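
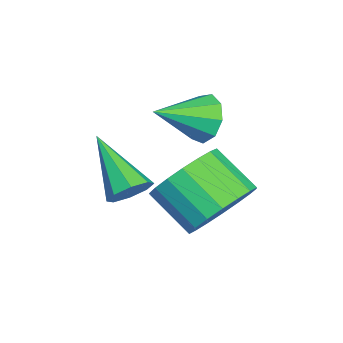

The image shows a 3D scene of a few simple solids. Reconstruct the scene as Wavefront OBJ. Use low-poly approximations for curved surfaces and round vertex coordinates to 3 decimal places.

v 1.033 1.14 1.587
v 1.868 0.918 1.931
v 1.322 0.018 2.676
v 0.487 0.24 2.333
v 1.737 1.212 2.19
v 1.191 0.312 2.936
v 1.467 1.493 2.331
v 0.921 0.592 3.076
v 1.11 1.703 2.324
v 0.565 0.802 3.069
v 0.739 1.802 2.171
v 0.193 0.901 2.916
v 0.425 1.77 1.903
v -0.121 0.869 2.648
v 0.232 1.613 1.572
v -0.314 0.712 2.317
v 0.198 1.362 1.244
v -0.348 0.462 1.989
v 0.329 1.068 0.984
v -0.217 0.168 1.73
v 0.599 0.788 0.844
v 0.053 -0.113 1.589
v 0.955 0.578 0.851
v 0.41 -0.323 1.596
v 1.327 0.479 1.004
v 0.781 -0.422 1.749
v 1.641 0.511 1.272
v 1.095 -0.39 2.017
v 1.834 0.668 1.603
v 1.288 -0.233 2.348
v -1.038 0.487 3.001
v -0.586 0.517 2.508
v -0.362 -0.527 3.559
v -0.459 0.791 2.852
v -0.603 0.922 3.267
v -0.95 0.851 3.557
v -1.338 0.609 3.588
v -1.586 0.31 3.344
v -1.577 0.094 2.939
v -1.315 0.062 2.564
v -0.924 0.229 2.394
v 0.763 -0.834 1.766
v 1.106 -0.76 2.189
v -0.263 -1.726 2.754
v 0.816 -0.457 2.162
v 0.495 -0.374 1.903
v 0.33 -0.561 1.564
v 0.419 -0.908 1.343
v 0.709 -1.212 1.37
v 1.031 -1.295 1.629
v 1.195 -1.107 1.968
f 2 1 5
f 2 5 3
f 3 5 6
f 3 6 4
f 5 1 7
f 5 7 6
f 6 7 8
f 6 8 4
f 7 1 9
f 7 9 8
f 8 9 10
f 8 10 4
f 9 1 11
f 9 11 10
f 10 11 12
f 10 12 4
f 11 1 13
f 11 13 12
f 12 13 14
f 12 14 4
f 13 1 15
f 13 15 14
f 14 15 16
f 14 16 4
f 15 1 17
f 15 17 16
f 16 17 18
f 16 18 4
f 17 1 19
f 17 19 18
f 18 19 20
f 18 20 4
f 19 1 21
f 19 21 20
f 20 21 22
f 20 22 4
f 21 1 23
f 21 23 22
f 22 23 24
f 22 24 4
f 23 1 25
f 23 25 24
f 24 25 26
f 24 26 4
f 25 1 27
f 25 27 26
f 26 27 28
f 26 28 4
f 27 1 29
f 27 29 28
f 28 29 30
f 28 30 4
f 29 1 2
f 29 2 30
f 30 2 3
f 30 3 4
f 32 31 34
f 32 34 33
f 34 31 35
f 34 35 33
f 35 31 36
f 35 36 33
f 36 31 37
f 36 37 33
f 37 31 38
f 37 38 33
f 38 31 39
f 38 39 33
f 39 31 40
f 39 40 33
f 40 31 41
f 40 41 33
f 41 31 32
f 41 32 33
f 43 42 45
f 43 45 44
f 45 42 46
f 45 46 44
f 46 42 47
f 46 47 44
f 47 42 48
f 47 48 44
f 48 42 49
f 48 49 44
f 49 42 50
f 49 50 44
f 50 42 51
f 50 51 44
f 51 42 43
f 51 43 44



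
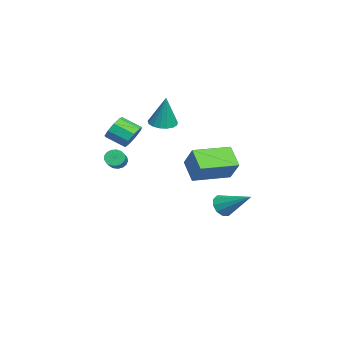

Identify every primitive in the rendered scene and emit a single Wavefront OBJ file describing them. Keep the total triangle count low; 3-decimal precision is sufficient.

v -0.087 -1.855 2.01
v 0.167 -1.504 2.729
v -0.138 -2.594 3.369
v -0.393 -2.945 2.65
v -0.391 -1.397 2.645
v -0.696 -2.487 3.285
v -0.807 -1.504 2.264
v -1.112 -2.594 2.904
v -0.887 -1.776 1.764
v -1.192 -2.865 2.404
v -0.592 -2.085 1.379
v -0.897 -3.174 2.019
v -0.062 -2.286 1.289
v -0.367 -3.375 1.929
v 0.457 -2.286 1.537
v 0.152 -3.375 2.177
v 0.721 -2.084 2.006
v 0.416 -3.174 2.646
v 0.606 -1.775 2.477
v 0.301 -2.865 3.117
v -2.538 -2.889 -0.589
v -2.238 -2.838 -1.095
v -1.282 -2.921 -0.536
v -1.582 -2.971 -0.031
v -2.267 -2.572 -1.006
v -1.311 -2.654 -0.448
v -2.357 -2.378 -0.822
v -1.402 -2.46 -0.264
v -2.49 -2.301 -0.585
v -1.534 -2.383 -0.026
v -2.633 -2.359 -0.349
v -1.677 -2.441 0.21
v -2.754 -2.538 -0.167
v -1.799 -2.62 0.391
v -2.826 -2.798 -0.083
v -1.871 -2.88 0.476
v -2.832 -3.078 -0.114
v -1.876 -3.161 0.444
v -2.77 -3.315 -0.255
v -1.815 -3.398 0.304
v -2.655 -3.455 -0.472
v -1.7 -3.537 0.087
v -2.514 -3.465 -0.716
v -1.558 -3.547 -0.157
v -2.377 -3.343 -0.931
v -1.422 -3.425 -0.372
v -2.278 -3.116 -1.068
v -1.322 -3.199 -0.509
v -1.584 2.955 -3.593
v -1.049 2.423 -3.36
v -0.536 4.485 -2.507
v -0.896 2.616 -3.781
v -1.006 2.939 -4.131
v -1.337 3.268 -4.274
v -1.762 3.477 -4.158
v -2.12 3.487 -3.826
v -2.273 3.293 -3.404
v -2.163 2.97 -3.055
v -1.832 2.641 -2.911
v -1.406 2.432 -3.028
v 2.649 0.94 1.161
v 3.543 1.397 2.342
v 1.72 2.911 1.103
v 2.614 3.368 2.284
v 3.666 1.392 0.216
v 4.56 1.849 1.397
v 2.737 3.363 0.158
v 3.631 3.82 1.339
v -1.407 -0.333 2.694
v -0.659 -0.071 2.484
v -0.933 -0.127 4.646
v -0.872 0.258 2.501
v -1.208 0.451 2.562
v -1.589 0.465 2.653
v -1.929 0.296 2.754
v -2.149 -0.017 2.84
v -2.199 -0.403 2.893
v -2.068 -0.773 2.9
v -1.785 -1.042 2.86
v -1.415 -1.148 2.782
v -1.044 -1.068 2.683
v -0.756 -0.82 2.587
v -0.617 -0.46 2.515
f 2 1 5
f 2 5 3
f 3 5 6
f 3 6 4
f 5 1 7
f 5 7 6
f 6 7 8
f 6 8 4
f 7 1 9
f 7 9 8
f 8 9 10
f 8 10 4
f 9 1 11
f 9 11 10
f 10 11 12
f 10 12 4
f 11 1 13
f 11 13 12
f 12 13 14
f 12 14 4
f 13 1 15
f 13 15 14
f 14 15 16
f 14 16 4
f 15 1 17
f 15 17 16
f 16 17 18
f 16 18 4
f 17 1 19
f 17 19 18
f 18 19 20
f 18 20 4
f 19 1 2
f 19 2 20
f 20 2 3
f 20 3 4
f 22 21 25
f 22 25 23
f 23 25 26
f 23 26 24
f 25 21 27
f 25 27 26
f 26 27 28
f 26 28 24
f 27 21 29
f 27 29 28
f 28 29 30
f 28 30 24
f 29 21 31
f 29 31 30
f 30 31 32
f 30 32 24
f 31 21 33
f 31 33 32
f 32 33 34
f 32 34 24
f 33 21 35
f 33 35 34
f 34 35 36
f 34 36 24
f 35 21 37
f 35 37 36
f 36 37 38
f 36 38 24
f 37 21 39
f 37 39 38
f 38 39 40
f 38 40 24
f 39 21 41
f 39 41 40
f 40 41 42
f 40 42 24
f 41 21 43
f 41 43 42
f 42 43 44
f 42 44 24
f 43 21 45
f 43 45 44
f 44 45 46
f 44 46 24
f 45 21 47
f 45 47 46
f 46 47 48
f 46 48 24
f 47 21 22
f 47 22 48
f 48 22 23
f 48 23 24
f 50 49 52
f 50 52 51
f 52 49 53
f 52 53 51
f 53 49 54
f 53 54 51
f 54 49 55
f 54 55 51
f 55 49 56
f 55 56 51
f 56 49 57
f 56 57 51
f 57 49 58
f 57 58 51
f 58 49 59
f 58 59 51
f 59 49 60
f 59 60 51
f 60 49 50
f 60 50 51
f 62 64 61
f 65 62 61
f 61 64 63
f 63 65 61
f 62 68 64
f 66 62 65
f 66 68 62
f 64 68 63
f 67 65 63
f 63 68 67
f 67 66 65
f 68 66 67
f 70 69 72
f 70 72 71
f 72 69 73
f 72 73 71
f 73 69 74
f 73 74 71
f 74 69 75
f 74 75 71
f 75 69 76
f 75 76 71
f 76 69 77
f 76 77 71
f 77 69 78
f 77 78 71
f 78 69 79
f 78 79 71
f 79 69 80
f 79 80 71
f 80 69 81
f 80 81 71
f 81 69 82
f 81 82 71
f 82 69 83
f 82 83 71
f 83 69 70
f 83 70 71



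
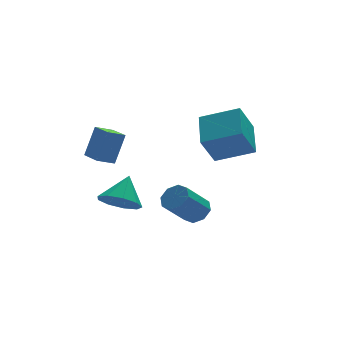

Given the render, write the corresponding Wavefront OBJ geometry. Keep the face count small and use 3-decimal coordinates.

v -3.416 -2.155 -3.29
v -2.489 -2.707 -3.507
v -2.604 -1.265 -2.09
v -2.529 -2.09 -3.938
v -2.984 -1.505 -4.065
v -3.64 -1.223 -3.829
v -4.192 -1.377 -3.342
v -4.381 -1.896 -2.83
v -4.118 -2.535 -2.533
v -3.526 -2.997 -2.591
v -2.883 -3.065 -2.975
v -4.468 -2.116 -0.382
v -3.829 -1.812 1.208
v -4.644 -0.84 -0.555
v -4.005 -0.536 1.034
v -3.575 -2.044 -0.754
v -2.936 -1.74 0.835
v -3.751 -0.768 -0.928
v -3.112 -0.464 0.662
v 0.185 -2.787 -4.2
v 0.642 -3.394 -3.951
v -0.627 -3.8 -2.61
v -1.085 -3.193 -2.86
v 0.775 -2.869 -3.666
v -0.494 -3.274 -2.326
v 0.562 -2.295 -3.695
v -0.707 -2.701 -2.354
v 0.128 -2.01 -4.019
v -1.141 -2.416 -2.678
v -0.273 -2.18 -4.45
v -1.542 -2.586 -3.109
v -0.406 -2.706 -4.734
v -1.675 -3.111 -3.394
v -0.193 -3.279 -4.706
v -1.462 -3.685 -3.365
v 0.241 -3.564 -4.382
v -1.028 -3.97 -3.041
v 1.631 -4.677 1.45
v 2.227 -2.979 2.276
v -0.032 -3.749 0.744
v 0.565 -2.051 1.57
v 2.515 -4.249 -0.07
v 3.112 -2.551 0.756
v 0.853 -3.321 -0.776
v 1.449 -1.623 0.05
f 2 1 4
f 2 4 3
f 4 1 5
f 4 5 3
f 5 1 6
f 5 6 3
f 6 1 7
f 6 7 3
f 7 1 8
f 7 8 3
f 8 1 9
f 8 9 3
f 9 1 10
f 9 10 3
f 10 1 11
f 10 11 3
f 11 1 2
f 11 2 3
f 13 15 12
f 16 13 12
f 12 15 14
f 14 16 12
f 13 19 15
f 17 13 16
f 17 19 13
f 15 19 14
f 18 16 14
f 14 19 18
f 18 17 16
f 19 17 18
f 21 20 24
f 21 24 22
f 22 24 25
f 22 25 23
f 24 20 26
f 24 26 25
f 25 26 27
f 25 27 23
f 26 20 28
f 26 28 27
f 27 28 29
f 27 29 23
f 28 20 30
f 28 30 29
f 29 30 31
f 29 31 23
f 30 20 32
f 30 32 31
f 31 32 33
f 31 33 23
f 32 20 34
f 32 34 33
f 33 34 35
f 33 35 23
f 34 20 36
f 34 36 35
f 35 36 37
f 35 37 23
f 36 20 21
f 36 21 37
f 37 21 22
f 37 22 23
f 39 41 38
f 42 39 38
f 38 41 40
f 40 42 38
f 39 45 41
f 43 39 42
f 43 45 39
f 41 45 40
f 44 42 40
f 40 45 44
f 44 43 42
f 45 43 44



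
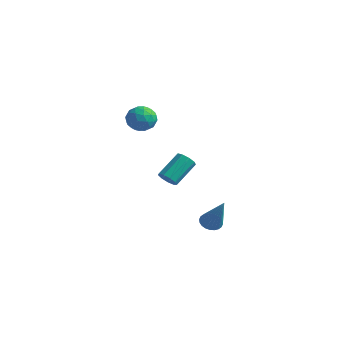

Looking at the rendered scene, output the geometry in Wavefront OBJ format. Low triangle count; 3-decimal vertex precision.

v 2.751 1.808 -1.001
v 3.255 1.787 -1.308
v 3.849 1.492 0.821
v 3.24 2.012 -1.26
v 3.152 2.206 -1.173
v 3.002 2.339 -1.06
v 2.814 2.391 -0.938
v 2.616 2.354 -0.825
v 2.439 2.235 -0.739
v 2.31 2.05 -0.693
v 2.248 1.828 -0.694
v 2.262 1.604 -0.742
v 2.351 1.41 -0.829
v 2.501 1.277 -0.942
v 2.689 1.224 -1.064
v 2.886 1.261 -1.177
v 3.063 1.381 -1.263
v 3.193 1.565 -1.309
v 0.53 1.134 1.353
v 0.937 0.894 1.653
v 0.998 2.166 2.588
v 0.59 2.406 2.287
v 1.088 1.097 1.366
v 1.149 2.37 2.301
v 0.978 1.318 1.073
v 1.039 2.59 2.008
v 0.658 1.453 0.91
v 0.719 2.725 1.845
v 0.278 1.438 0.955
v 0.339 2.71 1.89
v 0.016 1.281 1.186
v 0.077 2.553 2.121
v -0.007 1.055 1.494
v 0.054 2.328 2.429
v 0.222 0.866 1.737
v 0.283 2.139 2.672
v 0.595 0.802 1.799
v 0.656 2.075 2.734
v -3.674 4.328 3.492
v -2.904 3.988 3.621
v -4.136 3.112 3.039
v -3.366 2.772 3.168
v -3.845 3.004 3.832
v -3.559 3.756 4.112
v -3.481 3.344 2.548
v -3.195 4.096 2.828
v -2.784 3.38 3.037
v -3.009 3.17 3.831
v -4.031 3.93 2.829
v -4.256 3.72 3.623
v -3.248 4.265 3.596
v -3.792 2.835 3.064
v -4.073 2.971 3.455
v -3.62 2.771 3.53
v -3.634 4.129 3.885
v -3.181 3.929 3.961
v -3.734 3.35 4.085
v -3.859 3.171 2.699
v -3.406 2.971 2.775
v -3.42 4.329 3.13
v -2.967 4.129 3.205
v -3.306 3.75 2.575
v -2.725 3.708 3.328
v -2.997 2.992 3.062
v -3.065 3.329 2.698
v -2.897 3.771 2.862
v -2.858 3.584 3.795
v -3.129 2.869 3.529
v -3.411 3.005 3.92
v -3.243 3.447 4.084
v -2.788 3.226 3.452
v -3.911 4.231 3.131
v -4.182 3.516 2.865
v -3.797 3.653 2.576
v -3.629 4.095 2.74
v -4.043 4.108 3.598
v -4.315 3.392 3.332
v -4.143 3.329 3.798
v -3.975 3.771 3.962
v -4.252 3.874 3.208
f 2 1 4
f 2 4 3
f 4 1 5
f 4 5 3
f 5 1 6
f 5 6 3
f 6 1 7
f 6 7 3
f 7 1 8
f 7 8 3
f 8 1 9
f 8 9 3
f 9 1 10
f 9 10 3
f 10 1 11
f 10 11 3
f 11 1 12
f 11 12 3
f 12 1 13
f 12 13 3
f 13 1 14
f 13 14 3
f 14 1 15
f 14 15 3
f 15 1 16
f 15 16 3
f 16 1 17
f 16 17 3
f 17 1 18
f 17 18 3
f 18 1 2
f 18 2 3
f 20 19 23
f 20 23 21
f 21 23 24
f 21 24 22
f 23 19 25
f 23 25 24
f 24 25 26
f 24 26 22
f 25 19 27
f 25 27 26
f 26 27 28
f 26 28 22
f 27 19 29
f 27 29 28
f 28 29 30
f 28 30 22
f 29 19 31
f 29 31 30
f 30 31 32
f 30 32 22
f 31 19 33
f 31 33 32
f 32 33 34
f 32 34 22
f 33 19 35
f 33 35 34
f 34 35 36
f 34 36 22
f 35 19 37
f 35 37 36
f 36 37 38
f 36 38 22
f 37 19 20
f 37 20 38
f 38 20 21
f 38 21 22
f 39 76 55
f 76 50 79
f 55 79 44
f 76 79 55
f 39 55 51
f 55 44 56
f 51 56 40
f 55 56 51
f 39 51 60
f 51 40 61
f 60 61 46
f 51 61 60
f 39 60 72
f 60 46 75
f 72 75 49
f 60 75 72
f 39 72 76
f 72 49 80
f 76 80 50
f 72 80 76
f 40 56 67
f 56 44 70
f 67 70 48
f 56 70 67
f 44 79 57
f 79 50 78
f 57 78 43
f 79 78 57
f 50 80 77
f 80 49 73
f 77 73 41
f 80 73 77
f 49 75 74
f 75 46 62
f 74 62 45
f 75 62 74
f 46 61 66
f 61 40 63
f 66 63 47
f 61 63 66
f 42 68 54
f 68 48 69
f 54 69 43
f 68 69 54
f 42 54 52
f 54 43 53
f 52 53 41
f 54 53 52
f 42 52 59
f 52 41 58
f 59 58 45
f 52 58 59
f 42 59 64
f 59 45 65
f 64 65 47
f 59 65 64
f 42 64 68
f 64 47 71
f 68 71 48
f 64 71 68
f 43 69 57
f 69 48 70
f 57 70 44
f 69 70 57
f 41 53 77
f 53 43 78
f 77 78 50
f 53 78 77
f 45 58 74
f 58 41 73
f 74 73 49
f 58 73 74
f 47 65 66
f 65 45 62
f 66 62 46
f 65 62 66
f 48 71 67
f 71 47 63
f 67 63 40
f 71 63 67



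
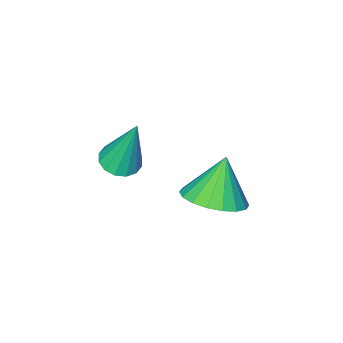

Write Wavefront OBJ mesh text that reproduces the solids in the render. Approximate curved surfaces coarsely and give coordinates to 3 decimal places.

v -0.294 2.763 -1.971
v 0.341 2.59 -1.845
v -0.546 3.317 0.071
v 0.355 2.925 -1.935
v 0.195 3.217 -2.033
v -0.096 3.386 -2.115
v -0.44 3.389 -2.159
v -0.745 3.224 -2.151
v -0.929 2.935 -2.096
v -0.943 2.6 -2.007
v -0.783 2.309 -1.908
v -0.492 2.139 -1.826
v -0.148 2.137 -1.782
v 0.157 2.302 -1.79
v -2.752 4.074 -4.31
v -2.052 4.684 -3.757
v -3.468 3.666 -2.95
v -2.408 4.991 -3.853
v -2.833 5.117 -4.039
v -3.242 5.036 -4.279
v -3.554 4.765 -4.525
v -3.706 4.357 -4.728
v -3.67 3.893 -4.848
v -3.452 3.465 -4.862
v -3.095 3.158 -4.766
v -2.67 3.032 -4.58
v -2.261 3.113 -4.34
v -1.95 3.384 -4.094
v -1.797 3.792 -3.891
v -1.833 4.256 -3.771
f 2 1 4
f 2 4 3
f 4 1 5
f 4 5 3
f 5 1 6
f 5 6 3
f 6 1 7
f 6 7 3
f 7 1 8
f 7 8 3
f 8 1 9
f 8 9 3
f 9 1 10
f 9 10 3
f 10 1 11
f 10 11 3
f 11 1 12
f 11 12 3
f 12 1 13
f 12 13 3
f 13 1 14
f 13 14 3
f 14 1 2
f 14 2 3
f 16 15 18
f 16 18 17
f 18 15 19
f 18 19 17
f 19 15 20
f 19 20 17
f 20 15 21
f 20 21 17
f 21 15 22
f 21 22 17
f 22 15 23
f 22 23 17
f 23 15 24
f 23 24 17
f 24 15 25
f 24 25 17
f 25 15 26
f 25 26 17
f 26 15 27
f 26 27 17
f 27 15 28
f 27 28 17
f 28 15 29
f 28 29 17
f 29 15 30
f 29 30 17
f 30 15 16
f 30 16 17



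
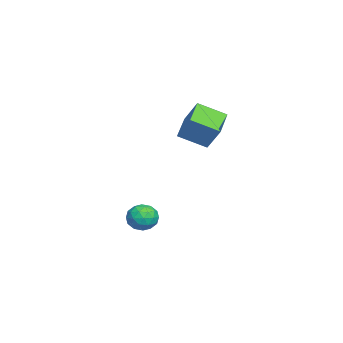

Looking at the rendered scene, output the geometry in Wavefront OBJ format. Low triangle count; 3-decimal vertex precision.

v -2.302 -2.219 -2.456
v -1.958 -2.663 -3.256
v -3.782 -2.557 -2.904
v -3.438 -3.001 -3.704
v -3.29 -3.399 -2.823
v -2.376 -3.19 -2.546
v -3.364 -2.03 -3.614
v -2.45 -1.821 -3.337
v -2.615 -2.546 -3.972
v -2.569 -3.392 -3.483
v -3.171 -1.828 -2.677
v -3.125 -2.674 -2.188
v -2 -2.411 -2.817
v -3.74 -2.809 -3.343
v -3.653 -3.043 -2.825
v -3.451 -3.304 -3.296
v -2.246 -2.721 -2.399
v -2.044 -2.982 -2.87
v -2.827 -3.414 -2.615
v -3.696 -2.238 -3.29
v -3.494 -2.499 -3.761
v -2.289 -1.916 -2.864
v -2.087 -2.177 -3.335
v -2.913 -1.806 -3.545
v -2.184 -2.604 -3.708
v -3.054 -2.803 -3.971
v -3.01 -2.232 -3.918
v -2.473 -2.109 -3.755
v -2.157 -3.101 -3.421
v -3.027 -3.3 -3.684
v -2.94 -3.533 -3.166
v -2.403 -3.41 -3.003
v -2.543 -3.032 -3.841
v -2.713 -1.92 -2.476
v -3.583 -2.119 -2.739
v -3.337 -1.81 -3.157
v -2.8 -1.687 -2.994
v -2.686 -2.417 -2.189
v -3.556 -2.616 -2.452
v -3.267 -3.111 -2.405
v -2.73 -2.988 -2.242
v -3.197 -2.188 -2.319
v -2.965 -0.701 3.112
v -4.786 -0.513 3.813
v -3.119 0.931 2.276
v -4.939 1.119 2.977
v -2.341 0.081 4.523
v -4.161 0.269 5.224
v -2.494 1.713 3.687
v -4.315 1.901 4.388
f 1 38 17
f 38 12 41
f 17 41 6
f 38 41 17
f 1 17 13
f 17 6 18
f 13 18 2
f 17 18 13
f 1 13 22
f 13 2 23
f 22 23 8
f 13 23 22
f 1 22 34
f 22 8 37
f 34 37 11
f 22 37 34
f 1 34 38
f 34 11 42
f 38 42 12
f 34 42 38
f 2 18 29
f 18 6 32
f 29 32 10
f 18 32 29
f 6 41 19
f 41 12 40
f 19 40 5
f 41 40 19
f 12 42 39
f 42 11 35
f 39 35 3
f 42 35 39
f 11 37 36
f 37 8 24
f 36 24 7
f 37 24 36
f 8 23 28
f 23 2 25
f 28 25 9
f 23 25 28
f 4 30 16
f 30 10 31
f 16 31 5
f 30 31 16
f 4 16 14
f 16 5 15
f 14 15 3
f 16 15 14
f 4 14 21
f 14 3 20
f 21 20 7
f 14 20 21
f 4 21 26
f 21 7 27
f 26 27 9
f 21 27 26
f 4 26 30
f 26 9 33
f 30 33 10
f 26 33 30
f 5 31 19
f 31 10 32
f 19 32 6
f 31 32 19
f 3 15 39
f 15 5 40
f 39 40 12
f 15 40 39
f 7 20 36
f 20 3 35
f 36 35 11
f 20 35 36
f 9 27 28
f 27 7 24
f 28 24 8
f 27 24 28
f 10 33 29
f 33 9 25
f 29 25 2
f 33 25 29
f 44 46 43
f 47 44 43
f 43 46 45
f 45 47 43
f 44 50 46
f 48 44 47
f 48 50 44
f 46 50 45
f 49 47 45
f 45 50 49
f 49 48 47
f 50 48 49



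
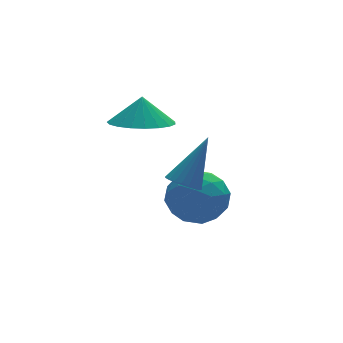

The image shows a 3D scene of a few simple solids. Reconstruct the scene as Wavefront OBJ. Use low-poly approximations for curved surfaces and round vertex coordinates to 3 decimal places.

v 1.952 -2.488 1.255
v 2.36 -2.877 1.08
v 2.948 -2.132 2.785
v 2.439 -2.684 0.984
v 2.443 -2.46 0.929
v 2.374 -2.241 0.923
v 2.239 -2.059 0.968
v 2.062 -1.943 1.057
v 1.867 -1.91 1.176
v 1.686 -1.964 1.306
v 1.545 -2.098 1.429
v 1.466 -2.292 1.525
v 1.461 -2.516 1.581
v 1.531 -2.735 1.586
v 1.665 -2.916 1.541
v 1.843 -3.033 1.453
v 2.037 -3.066 1.334
v 2.219 -3.012 1.203
v 1.748 -0.022 2.592
v 2.589 -0.649 2.634
v 1.912 0.262 3.548
v 2.762 -0.274 2.493
v 2.76 0.145 2.369
v 2.583 0.534 2.283
v 2.261 0.828 2.251
v 1.85 0.974 2.278
v 1.422 0.948 2.359
v 1.05 0.755 2.481
v 0.799 0.427 2.622
v 0.712 0.021 2.758
v 0.804 -0.392 2.865
v 1.059 -0.741 2.925
v 1.433 -0.966 2.928
v 1.862 -1.028 2.872
v 2.271 -0.916 2.769
v 3.093 -0.232 -1.067
v 3.793 -1.023 -1.305
v 2.447 -1.197 0.245
v 3.147 -1.988 0.007
v 3.506 -1.055 0.423
v 3.905 -0.459 -0.388
v 2.335 -1.761 -0.672
v 2.734 -1.165 -1.483
v 3.324 -1.969 -1.061
v 4.048 -1.532 -0.383
v 2.192 -0.688 -0.677
v 2.916 -0.251 0.001
v 3.5 -0.543 -1.301
v 2.74 -1.677 0.241
v 2.951 -1.129 0.486
v 3.362 -1.594 0.346
v 3.566 -0.211 -0.762
v 3.977 -0.676 -0.902
v 3.808 -0.695 0.114
v 2.263 -1.544 -0.158
v 2.674 -2.009 -0.298
v 2.878 -0.626 -1.406
v 3.289 -1.091 -1.546
v 2.432 -1.525 -1.174
v 3.636 -1.564 -1.297
v 3.256 -2.131 -0.526
v 2.779 -1.998 -0.926
v 3.013 -1.647 -1.402
v 4.061 -1.307 -0.899
v 3.681 -1.874 -0.128
v 3.892 -1.326 0.117
v 4.127 -0.975 -0.36
v 3.786 -1.863 -0.756
v 2.559 -0.346 -0.932
v 2.179 -0.913 -0.161
v 2.113 -1.245 -0.7
v 2.348 -0.894 -1.177
v 2.984 -0.089 -0.534
v 2.604 -0.656 0.237
v 3.227 -0.573 0.342
v 3.461 -0.222 -0.134
v 2.454 -0.357 -0.304
f 2 1 4
f 2 4 3
f 4 1 5
f 4 5 3
f 5 1 6
f 5 6 3
f 6 1 7
f 6 7 3
f 7 1 8
f 7 8 3
f 8 1 9
f 8 9 3
f 9 1 10
f 9 10 3
f 10 1 11
f 10 11 3
f 11 1 12
f 11 12 3
f 12 1 13
f 12 13 3
f 13 1 14
f 13 14 3
f 14 1 15
f 14 15 3
f 15 1 16
f 15 16 3
f 16 1 17
f 16 17 3
f 17 1 18
f 17 18 3
f 18 1 2
f 18 2 3
f 20 19 22
f 20 22 21
f 22 19 23
f 22 23 21
f 23 19 24
f 23 24 21
f 24 19 25
f 24 25 21
f 25 19 26
f 25 26 21
f 26 19 27
f 26 27 21
f 27 19 28
f 27 28 21
f 28 19 29
f 28 29 21
f 29 19 30
f 29 30 21
f 30 19 31
f 30 31 21
f 31 19 32
f 31 32 21
f 32 19 33
f 32 33 21
f 33 19 34
f 33 34 21
f 34 19 35
f 34 35 21
f 35 19 20
f 35 20 21
f 36 73 52
f 73 47 76
f 52 76 41
f 73 76 52
f 36 52 48
f 52 41 53
f 48 53 37
f 52 53 48
f 36 48 57
f 48 37 58
f 57 58 43
f 48 58 57
f 36 57 69
f 57 43 72
f 69 72 46
f 57 72 69
f 36 69 73
f 69 46 77
f 73 77 47
f 69 77 73
f 37 53 64
f 53 41 67
f 64 67 45
f 53 67 64
f 41 76 54
f 76 47 75
f 54 75 40
f 76 75 54
f 47 77 74
f 77 46 70
f 74 70 38
f 77 70 74
f 46 72 71
f 72 43 59
f 71 59 42
f 72 59 71
f 43 58 63
f 58 37 60
f 63 60 44
f 58 60 63
f 39 65 51
f 65 45 66
f 51 66 40
f 65 66 51
f 39 51 49
f 51 40 50
f 49 50 38
f 51 50 49
f 39 49 56
f 49 38 55
f 56 55 42
f 49 55 56
f 39 56 61
f 56 42 62
f 61 62 44
f 56 62 61
f 39 61 65
f 61 44 68
f 65 68 45
f 61 68 65
f 40 66 54
f 66 45 67
f 54 67 41
f 66 67 54
f 38 50 74
f 50 40 75
f 74 75 47
f 50 75 74
f 42 55 71
f 55 38 70
f 71 70 46
f 55 70 71
f 44 62 63
f 62 42 59
f 63 59 43
f 62 59 63
f 45 68 64
f 68 44 60
f 64 60 37
f 68 60 64



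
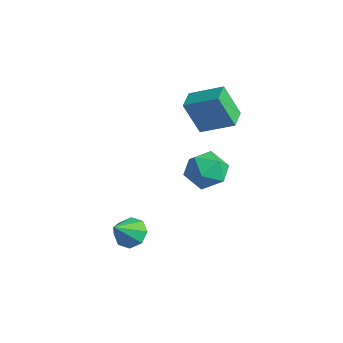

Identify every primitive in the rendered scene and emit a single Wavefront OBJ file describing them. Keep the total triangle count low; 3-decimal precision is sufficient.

v 2.682 1.267 -1.258
v 3.504 1.094 -1.78
v 3.156 0.206 -0.16
v 3.978 0.033 -0.682
v 3.853 0.904 -0.231
v 3.56 1.559 -0.91
v 3.1 -0.259 -1.03
v 2.807 0.396 -1.709
v 3.762 0.15 -1.639
v 4.227 0.869 -1.145
v 2.433 0.431 -0.795
v 2.898 1.15 -0.301
v 0.891 2.193 -0.015
v 0.443 1.671 1.485
v 1.931 3.172 0.636
v 1.483 2.651 2.136
v 1.617 1.449 -0.056
v 1.169 0.928 1.444
v 2.657 2.429 0.595
v 2.209 1.907 2.095
v 2.766 -2.476 -3.818
v 3.319 -2.041 -3.557
v 3.054 -3.404 -2.882
v 2.816 -1.937 -3.3
v 2.285 -2.148 -3.346
v 2.035 -2.552 -3.669
v 2.214 -2.911 -4.08
v 2.716 -3.015 -4.337
v 3.248 -2.803 -4.291
v 3.497 -2.4 -3.968
f 1 12 6
f 1 6 2
f 1 2 8
f 1 8 11
f 1 11 12
f 2 6 10
f 6 12 5
f 12 11 3
f 11 8 7
f 8 2 9
f 4 10 5
f 4 5 3
f 4 3 7
f 4 7 9
f 4 9 10
f 5 10 6
f 3 5 12
f 7 3 11
f 9 7 8
f 10 9 2
f 14 16 13
f 17 14 13
f 13 16 15
f 15 17 13
f 14 20 16
f 18 14 17
f 18 20 14
f 16 20 15
f 19 17 15
f 15 20 19
f 19 18 17
f 20 18 19
f 22 21 24
f 22 24 23
f 24 21 25
f 24 25 23
f 25 21 26
f 25 26 23
f 26 21 27
f 26 27 23
f 27 21 28
f 27 28 23
f 28 21 29
f 28 29 23
f 29 21 30
f 29 30 23
f 30 21 22
f 30 22 23



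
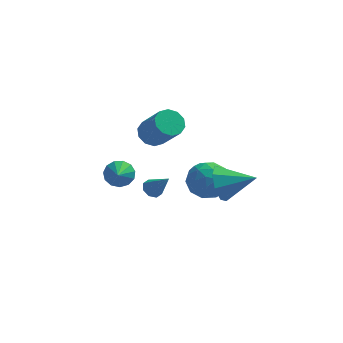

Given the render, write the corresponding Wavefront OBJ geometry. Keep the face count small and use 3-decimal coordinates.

v 1.461 0.102 -0.752
v 2.444 -0.344 -1.07
v 0.656 -1.516 -0.97
v 1.639 -1.962 -1.288
v 1.487 -1.639 -0.221
v 1.985 -0.639 -0.087
v 1.115 -1.221 -1.953
v 1.613 -0.221 -1.819
v 2.23 -1.162 -1.813
v 2.46 -1.42 -0.742
v 0.64 -0.44 -1.298
v 0.87 -0.698 -0.227
v 2.023 0.021 -0.892
v 1.077 -1.881 -1.148
v 0.988 -1.691 -0.521
v 1.565 -1.953 -0.708
v 1.753 -0.152 -0.314
v 2.331 -0.414 -0.501
v 1.769 -1.176 -0.002
v 0.769 -1.446 -1.539
v 1.347 -1.708 -1.726
v 1.535 0.093 -1.332
v 2.112 -0.169 -1.519
v 1.331 -0.684 -2.038
v 2.475 -0.722 -1.516
v 2.002 -1.673 -1.644
v 1.694 -1.237 -2.035
v 1.987 -0.649 -1.956
v 2.61 -0.873 -0.886
v 2.137 -1.825 -1.014
v 2.048 -1.635 -0.387
v 2.34 -1.047 -0.308
v 2.485 -1.354 -1.323
v 0.963 -0.035 -1.026
v 0.49 -0.987 -1.154
v 0.76 -0.813 -1.732
v 1.052 -0.225 -1.653
v 1.098 -0.187 -0.396
v 0.625 -1.138 -0.524
v 1.113 -1.211 -0.084
v 1.406 -0.623 -0.005
v 0.615 -0.506 -0.717
v -1.36 1.326 -3.653
v -0.946 1.703 -3.804
v -0.5 0.854 -2.467
v -1.239 1.878 -3.521
v -1.604 1.73 -3.316
v -1.826 1.346 -3.308
v -1.775 0.95 -3.502
v -1.481 0.775 -3.785
v -1.117 0.923 -3.991
v -0.895 1.307 -3.999
v 2.291 -2.807 0.275
v 2.645 -2.42 -0.623
v 3.949 -2.913 0.885
v 2.485 -1.852 -0.088
v 2.211 -1.844 0.659
v 1.984 -2.399 1.182
v 1.936 -3.194 1.173
v 2.096 -3.762 0.639
v 2.37 -3.771 -0.108
v 2.598 -3.215 -0.631
v -3.223 2.953 -3.944
v -2.717 2.626 -4.486
v -3.157 1.947 -3.276
v -2.456 2.845 -4.182
v -2.439 3.098 -3.803
v -2.67 3.305 -3.468
v -3.077 3.401 -3.285
v -3.53 3.354 -3.311
v -3.886 3.18 -3.538
v -4.031 2.934 -3.894
v -3.92 2.694 -4.266
v -3.587 2.537 -4.536
v -3.139 2.511 -4.618
v -1.239 0.493 1.112
v -0.708 0.192 0.594
v 0.229 -0.694 2.07
v -0.301 -0.393 2.588
v -0.539 0.63 0.75
v 0.399 -0.256 2.225
v -0.637 1.016 1.044
v 0.301 0.129 2.519
v -0.965 1.201 1.364
v -0.027 0.315 2.839
v -1.397 1.117 1.588
v -0.46 0.23 3.063
v -1.769 0.794 1.63
v -0.832 -0.092 3.106
v -1.939 0.356 1.475
v -1.001 -0.53 2.95
v -1.841 -0.029 1.181
v -0.903 -0.916 2.656
v -1.513 -0.215 0.861
v -0.575 -1.101 2.336
v -1.08 -0.13 0.637
v -0.143 -1.017 2.112
f 1 38 17
f 38 12 41
f 17 41 6
f 38 41 17
f 1 17 13
f 17 6 18
f 13 18 2
f 17 18 13
f 1 13 22
f 13 2 23
f 22 23 8
f 13 23 22
f 1 22 34
f 22 8 37
f 34 37 11
f 22 37 34
f 1 34 38
f 34 11 42
f 38 42 12
f 34 42 38
f 2 18 29
f 18 6 32
f 29 32 10
f 18 32 29
f 6 41 19
f 41 12 40
f 19 40 5
f 41 40 19
f 12 42 39
f 42 11 35
f 39 35 3
f 42 35 39
f 11 37 36
f 37 8 24
f 36 24 7
f 37 24 36
f 8 23 28
f 23 2 25
f 28 25 9
f 23 25 28
f 4 30 16
f 30 10 31
f 16 31 5
f 30 31 16
f 4 16 14
f 16 5 15
f 14 15 3
f 16 15 14
f 4 14 21
f 14 3 20
f 21 20 7
f 14 20 21
f 4 21 26
f 21 7 27
f 26 27 9
f 21 27 26
f 4 26 30
f 26 9 33
f 30 33 10
f 26 33 30
f 5 31 19
f 31 10 32
f 19 32 6
f 31 32 19
f 3 15 39
f 15 5 40
f 39 40 12
f 15 40 39
f 7 20 36
f 20 3 35
f 36 35 11
f 20 35 36
f 9 27 28
f 27 7 24
f 28 24 8
f 27 24 28
f 10 33 29
f 33 9 25
f 29 25 2
f 33 25 29
f 44 43 46
f 44 46 45
f 46 43 47
f 46 47 45
f 47 43 48
f 47 48 45
f 48 43 49
f 48 49 45
f 49 43 50
f 49 50 45
f 50 43 51
f 50 51 45
f 51 43 52
f 51 52 45
f 52 43 44
f 52 44 45
f 54 53 56
f 54 56 55
f 56 53 57
f 56 57 55
f 57 53 58
f 57 58 55
f 58 53 59
f 58 59 55
f 59 53 60
f 59 60 55
f 60 53 61
f 60 61 55
f 61 53 62
f 61 62 55
f 62 53 54
f 62 54 55
f 64 63 66
f 64 66 65
f 66 63 67
f 66 67 65
f 67 63 68
f 67 68 65
f 68 63 69
f 68 69 65
f 69 63 70
f 69 70 65
f 70 63 71
f 70 71 65
f 71 63 72
f 71 72 65
f 72 63 73
f 72 73 65
f 73 63 74
f 73 74 65
f 74 63 75
f 74 75 65
f 75 63 64
f 75 64 65
f 77 76 80
f 77 80 78
f 78 80 81
f 78 81 79
f 80 76 82
f 80 82 81
f 81 82 83
f 81 83 79
f 82 76 84
f 82 84 83
f 83 84 85
f 83 85 79
f 84 76 86
f 84 86 85
f 85 86 87
f 85 87 79
f 86 76 88
f 86 88 87
f 87 88 89
f 87 89 79
f 88 76 90
f 88 90 89
f 89 90 91
f 89 91 79
f 90 76 92
f 90 92 91
f 91 92 93
f 91 93 79
f 92 76 94
f 92 94 93
f 93 94 95
f 93 95 79
f 94 76 96
f 94 96 95
f 95 96 97
f 95 97 79
f 96 76 77
f 96 77 97
f 97 77 78
f 97 78 79



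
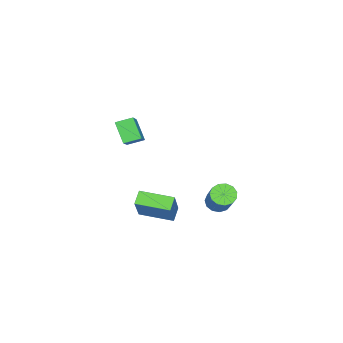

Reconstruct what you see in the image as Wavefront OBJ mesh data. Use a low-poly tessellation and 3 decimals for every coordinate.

v 1.032 -1.492 2.615
v 0.579 -2.184 3.631
v 0.547 -0.773 2.888
v 0.093 -1.464 3.904
v 2.367 -0.956 3.576
v 1.913 -1.647 4.592
v 1.881 -0.236 3.849
v 1.428 -0.928 4.865
v 1.379 -0.698 -1.928
v 0.737 -0.786 -1.41
v 0.998 1.021 -2.109
v 0.356 0.933 -1.591
v 2.624 -0.253 -0.309
v 1.982 -0.341 0.209
v 2.243 1.466 -0.49
v 1.601 1.378 0.028
v -2.904 1.541 -2.82
v -2.354 1.463 -3.229
v -1.146 2.322 -1.769
v -1.696 2.399 -1.36
v -2.503 1.812 -3.311
v -1.296 2.671 -1.852
v -2.779 2.076 -3.237
v -1.572 2.935 -1.778
v -3.095 2.169 -3.031
v -1.888 3.028 -1.571
v -3.35 2.063 -2.758
v -2.143 2.922 -1.298
v -3.464 1.791 -2.504
v -2.256 2.65 -1.044
v -3.399 1.439 -2.351
v -2.192 2.298 -0.891
v -3.177 1.12 -2.346
v -1.97 1.979 -0.886
v -2.868 0.934 -2.492
v -1.661 1.793 -1.032
v -2.571 0.941 -2.742
v -1.364 1.8 -1.283
v -2.379 1.138 -3.017
v -1.172 1.997 -1.557
f 2 4 1
f 5 2 1
f 1 4 3
f 3 5 1
f 2 8 4
f 6 2 5
f 6 8 2
f 4 8 3
f 7 5 3
f 3 8 7
f 7 6 5
f 8 6 7
f 10 12 9
f 13 10 9
f 9 12 11
f 11 13 9
f 10 16 12
f 14 10 13
f 14 16 10
f 12 16 11
f 15 13 11
f 11 16 15
f 15 14 13
f 16 14 15
f 18 17 21
f 18 21 19
f 19 21 22
f 19 22 20
f 21 17 23
f 21 23 22
f 22 23 24
f 22 24 20
f 23 17 25
f 23 25 24
f 24 25 26
f 24 26 20
f 25 17 27
f 25 27 26
f 26 27 28
f 26 28 20
f 27 17 29
f 27 29 28
f 28 29 30
f 28 30 20
f 29 17 31
f 29 31 30
f 30 31 32
f 30 32 20
f 31 17 33
f 31 33 32
f 32 33 34
f 32 34 20
f 33 17 35
f 33 35 34
f 34 35 36
f 34 36 20
f 35 17 37
f 35 37 36
f 36 37 38
f 36 38 20
f 37 17 39
f 37 39 38
f 38 39 40
f 38 40 20
f 39 17 18
f 39 18 40
f 40 18 19
f 40 19 20



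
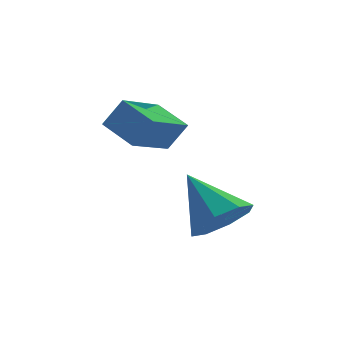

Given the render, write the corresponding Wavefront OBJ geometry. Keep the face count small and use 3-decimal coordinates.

v 1.051 -0.184 -1.679
v 1.905 -0.463 -1.117
v 0.729 1.364 -0.421
v 2.082 0.058 -1.713
v 1.655 0.438 -2.289
v 0.874 0.453 -2.508
v 0.197 0.095 -2.241
v 0.019 -0.426 -1.645
v 0.446 -0.805 -1.069
v 1.227 -0.821 -0.85
v -0.852 1.731 0.98
v -1.228 2.913 1.432
v 0.742 2.571 0.112
v 0.366 3.753 0.564
v -0.266 1.567 1.896
v -0.642 2.749 2.348
v 1.328 2.407 1.028
v 0.952 3.589 1.48
f 2 1 4
f 2 4 3
f 4 1 5
f 4 5 3
f 5 1 6
f 5 6 3
f 6 1 7
f 6 7 3
f 7 1 8
f 7 8 3
f 8 1 9
f 8 9 3
f 9 1 10
f 9 10 3
f 10 1 2
f 10 2 3
f 12 14 11
f 15 12 11
f 11 14 13
f 13 15 11
f 12 18 14
f 16 12 15
f 16 18 12
f 14 18 13
f 17 15 13
f 13 18 17
f 17 16 15
f 18 16 17



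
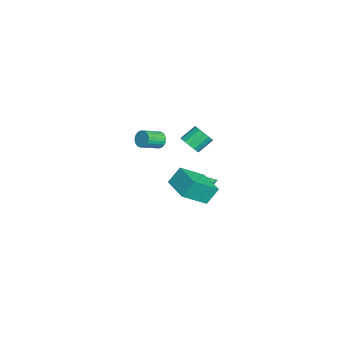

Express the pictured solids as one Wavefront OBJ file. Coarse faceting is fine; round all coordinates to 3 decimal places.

v 2.734 -0.827 0.771
v 3.441 -2.22 1.904
v 2.437 -0.155 1.782
v 3.145 -1.548 2.915
v 4.335 -0.052 0.725
v 5.043 -1.445 1.858
v 4.039 0.62 1.736
v 4.746 -0.773 2.869
v 1.047 -1.006 3.36
v 1.643 -1.015 3.746
v 1.189 -0.184 4.466
v 0.593 -0.174 4.08
v 1.701 -0.76 3.488
v 1.247 0.071 4.208
v 1.583 -0.571 3.196
v 1.13 0.261 3.916
v 1.322 -0.498 2.947
v 0.869 0.334 3.668
v 0.988 -0.561 2.809
v 0.534 0.27 3.53
v 0.669 -0.744 2.819
v 0.215 0.088 3.539
v 0.451 -0.996 2.974
v -0.003 -0.165 3.694
v 0.393 -1.251 3.232
v -0.061 -0.42 3.952
v 0.51 -1.441 3.524
v 0.057 -0.609 4.244
v 0.771 -1.514 3.772
v 0.318 -0.682 4.493
v 1.106 -1.45 3.91
v 0.652 -0.619 4.631
v 1.425 -1.268 3.901
v 0.971 -0.436 4.621
v -2.143 -0.173 -2.318
v -1.557 -0.398 -2.194
v -1.917 0.713 -1.782
v -1.521 -0.259 -2.44
v -1.608 -0.102 -2.662
v -1.802 0.04 -2.815
v -2.063 0.14 -2.87
v -2.34 0.178 -2.816
v -2.578 0.146 -2.662
v -2.73 0.052 -2.441
v -2.766 -0.088 -2.195
v -2.679 -0.244 -1.974
v -2.485 -0.386 -1.82
v -2.224 -0.486 -1.765
v -1.947 -0.524 -1.82
v -1.709 -0.493 -1.973
v -4.156 -2.802 0.259
v -3.862 -2.373 0.615
v -3.11 -3.389 1.217
v -3.404 -3.818 0.861
v -4.053 -2.431 0.758
v -3.301 -3.447 1.359
v -4.261 -2.545 0.825
v -3.509 -3.561 1.426
v -4.452 -2.698 0.805
v -3.7 -3.714 1.407
v -4.598 -2.867 0.703
v -3.846 -3.883 1.305
v -4.677 -3.026 0.533
v -3.925 -4.042 1.135
v -4.677 -3.151 0.321
v -3.925 -4.167 0.923
v -4.597 -3.223 0.1
v -3.845 -4.239 0.702
v -4.45 -3.231 -0.097
v -3.698 -4.247 0.505
v -4.259 -3.173 -0.239
v -3.507 -4.189 0.362
v -4.051 -3.059 -0.306
v -3.299 -4.075 0.295
v -3.86 -2.906 -0.287
v -3.108 -3.922 0.315
v -3.714 -2.737 -0.185
v -2.962 -3.753 0.417
v -3.635 -2.578 -0.015
v -2.883 -3.594 0.587
v -3.635 -2.453 0.197
v -2.883 -3.469 0.799
v -3.715 -2.381 0.418
v -2.963 -3.397 1.02
f 2 4 1
f 5 2 1
f 1 4 3
f 3 5 1
f 2 8 4
f 6 2 5
f 6 8 2
f 4 8 3
f 7 5 3
f 3 8 7
f 7 6 5
f 8 6 7
f 10 9 13
f 10 13 11
f 11 13 14
f 11 14 12
f 13 9 15
f 13 15 14
f 14 15 16
f 14 16 12
f 15 9 17
f 15 17 16
f 16 17 18
f 16 18 12
f 17 9 19
f 17 19 18
f 18 19 20
f 18 20 12
f 19 9 21
f 19 21 20
f 20 21 22
f 20 22 12
f 21 9 23
f 21 23 22
f 22 23 24
f 22 24 12
f 23 9 25
f 23 25 24
f 24 25 26
f 24 26 12
f 25 9 27
f 25 27 26
f 26 27 28
f 26 28 12
f 27 9 29
f 27 29 28
f 28 29 30
f 28 30 12
f 29 9 31
f 29 31 30
f 30 31 32
f 30 32 12
f 31 9 33
f 31 33 32
f 32 33 34
f 32 34 12
f 33 9 10
f 33 10 34
f 34 10 11
f 34 11 12
f 36 35 38
f 36 38 37
f 38 35 39
f 38 39 37
f 39 35 40
f 39 40 37
f 40 35 41
f 40 41 37
f 41 35 42
f 41 42 37
f 42 35 43
f 42 43 37
f 43 35 44
f 43 44 37
f 44 35 45
f 44 45 37
f 45 35 46
f 45 46 37
f 46 35 47
f 46 47 37
f 47 35 48
f 47 48 37
f 48 35 49
f 48 49 37
f 49 35 50
f 49 50 37
f 50 35 36
f 50 36 37
f 52 51 55
f 52 55 53
f 53 55 56
f 53 56 54
f 55 51 57
f 55 57 56
f 56 57 58
f 56 58 54
f 57 51 59
f 57 59 58
f 58 59 60
f 58 60 54
f 59 51 61
f 59 61 60
f 60 61 62
f 60 62 54
f 61 51 63
f 61 63 62
f 62 63 64
f 62 64 54
f 63 51 65
f 63 65 64
f 64 65 66
f 64 66 54
f 65 51 67
f 65 67 66
f 66 67 68
f 66 68 54
f 67 51 69
f 67 69 68
f 68 69 70
f 68 70 54
f 69 51 71
f 69 71 70
f 70 71 72
f 70 72 54
f 71 51 73
f 71 73 72
f 72 73 74
f 72 74 54
f 73 51 75
f 73 75 74
f 74 75 76
f 74 76 54
f 75 51 77
f 75 77 76
f 76 77 78
f 76 78 54
f 77 51 79
f 77 79 78
f 78 79 80
f 78 80 54
f 79 51 81
f 79 81 80
f 80 81 82
f 80 82 54
f 81 51 83
f 81 83 82
f 82 83 84
f 82 84 54
f 83 51 52
f 83 52 84
f 84 52 53
f 84 53 54



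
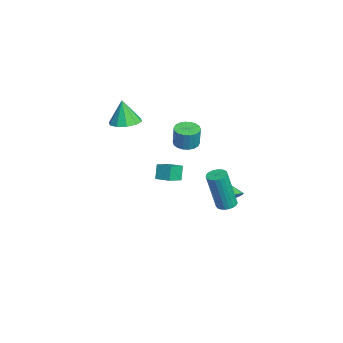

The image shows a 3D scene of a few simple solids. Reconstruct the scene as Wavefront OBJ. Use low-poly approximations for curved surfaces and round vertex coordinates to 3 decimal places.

v 3.605 2.822 -2.264
v 4.023 3.095 -2.226
v 4.152 2.61 -0.197
v 3.735 2.338 -0.236
v 3.876 3.235 -2.183
v 4.005 2.75 -0.154
v 3.682 3.304 -2.154
v 3.811 2.819 -0.125
v 3.474 3.29 -2.144
v 3.604 2.805 -0.116
v 3.29 3.195 -2.155
v 3.419 2.71 -0.127
v 3.16 3.035 -2.185
v 3.289 2.55 -0.156
v 3.107 2.839 -2.229
v 3.236 2.354 -0.2
v 3.14 2.64 -2.278
v 3.269 2.155 -0.25
v 3.254 2.472 -2.326
v 3.383 1.988 -0.297
v 3.428 2.365 -2.362
v 3.557 1.88 -0.333
v 3.633 2.337 -2.382
v 3.763 1.853 -0.353
v 3.834 2.393 -2.382
v 3.963 1.908 -0.353
v 3.994 2.523 -2.361
v 4.124 2.039 -0.332
v 4.088 2.705 -2.323
v 4.217 2.22 -0.294
v 4.098 2.907 -2.276
v 4.227 2.423 -0.247
v -0.473 1.224 -0.525
v 0.041 1.571 -0.635
v 0.247 1.604 0.435
v -0.267 1.256 0.545
v -0.16 1.765 -0.602
v 0.046 1.798 0.468
v -0.422 1.851 -0.554
v -0.216 1.884 0.516
v -0.695 1.813 -0.5
v -0.489 1.846 0.569
v -0.923 1.658 -0.452
v -0.717 1.691 0.618
v -1.063 1.417 -0.417
v -0.857 1.45 0.653
v -1.085 1.138 -0.404
v -0.879 1.171 0.666
v -0.987 0.876 -0.415
v -0.781 0.909 0.655
v -0.786 0.682 -0.448
v -0.58 0.715 0.622
v -0.524 0.596 -0.496
v -0.318 0.629 0.574
v -0.251 0.634 -0.549
v -0.045 0.667 0.52
v -0.023 0.789 -0.598
v 0.183 0.822 0.472
v 0.117 1.03 -0.633
v 0.323 1.063 0.437
v 0.139 1.309 -0.646
v 0.345 1.342 0.424
v 1.813 3.189 -2.964
v 2.284 2.903 -2.679
v 1.047 2.751 -2.136
v 2.273 3.169 -2.548
v 2.157 3.44 -2.513
v 1.962 3.653 -2.581
v 1.733 3.76 -2.736
v 1.522 3.736 -2.944
v 1.378 3.587 -3.156
v 1.334 3.346 -3.324
v 1.399 3.07 -3.41
v 1.56 2.821 -3.393
v 1.778 2.656 -3.278
v 2.004 2.613 -3.091
v 2.187 2.702 -2.875
v -2.607 -0.152 -4.248
v -2.976 -0.058 -3.455
v -3.24 0.468 -4.617
v -3.609 0.562 -3.824
v -2.071 0.498 -4.076
v -2.44 0.592 -3.283
v -2.704 1.118 -4.445
v -3.073 1.212 -3.652
v -2.522 -1.572 -0.169
v -1.841 -2.008 -0.121
v -2.718 -1.728 1.209
v -1.722 -1.527 -0.05
v -1.909 -1.063 -0.024
v -2.33 -0.794 -0.053
v -2.824 -0.822 -0.127
v -3.203 -1.136 -0.216
v -3.322 -1.618 -0.288
v -3.135 -2.081 -0.314
v -2.714 -2.351 -0.284
v -2.22 -2.322 -0.21
f 2 1 5
f 2 5 3
f 3 5 6
f 3 6 4
f 5 1 7
f 5 7 6
f 6 7 8
f 6 8 4
f 7 1 9
f 7 9 8
f 8 9 10
f 8 10 4
f 9 1 11
f 9 11 10
f 10 11 12
f 10 12 4
f 11 1 13
f 11 13 12
f 12 13 14
f 12 14 4
f 13 1 15
f 13 15 14
f 14 15 16
f 14 16 4
f 15 1 17
f 15 17 16
f 16 17 18
f 16 18 4
f 17 1 19
f 17 19 18
f 18 19 20
f 18 20 4
f 19 1 21
f 19 21 20
f 20 21 22
f 20 22 4
f 21 1 23
f 21 23 22
f 22 23 24
f 22 24 4
f 23 1 25
f 23 25 24
f 24 25 26
f 24 26 4
f 25 1 27
f 25 27 26
f 26 27 28
f 26 28 4
f 27 1 29
f 27 29 28
f 28 29 30
f 28 30 4
f 29 1 31
f 29 31 30
f 30 31 32
f 30 32 4
f 31 1 2
f 31 2 32
f 32 2 3
f 32 3 4
f 34 33 37
f 34 37 35
f 35 37 38
f 35 38 36
f 37 33 39
f 37 39 38
f 38 39 40
f 38 40 36
f 39 33 41
f 39 41 40
f 40 41 42
f 40 42 36
f 41 33 43
f 41 43 42
f 42 43 44
f 42 44 36
f 43 33 45
f 43 45 44
f 44 45 46
f 44 46 36
f 45 33 47
f 45 47 46
f 46 47 48
f 46 48 36
f 47 33 49
f 47 49 48
f 48 49 50
f 48 50 36
f 49 33 51
f 49 51 50
f 50 51 52
f 50 52 36
f 51 33 53
f 51 53 52
f 52 53 54
f 52 54 36
f 53 33 55
f 53 55 54
f 54 55 56
f 54 56 36
f 55 33 57
f 55 57 56
f 56 57 58
f 56 58 36
f 57 33 59
f 57 59 58
f 58 59 60
f 58 60 36
f 59 33 61
f 59 61 60
f 60 61 62
f 60 62 36
f 61 33 34
f 61 34 62
f 62 34 35
f 62 35 36
f 64 63 66
f 64 66 65
f 66 63 67
f 66 67 65
f 67 63 68
f 67 68 65
f 68 63 69
f 68 69 65
f 69 63 70
f 69 70 65
f 70 63 71
f 70 71 65
f 71 63 72
f 71 72 65
f 72 63 73
f 72 73 65
f 73 63 74
f 73 74 65
f 74 63 75
f 74 75 65
f 75 63 76
f 75 76 65
f 76 63 77
f 76 77 65
f 77 63 64
f 77 64 65
f 79 81 78
f 82 79 78
f 78 81 80
f 80 82 78
f 79 85 81
f 83 79 82
f 83 85 79
f 81 85 80
f 84 82 80
f 80 85 84
f 84 83 82
f 85 83 84
f 87 86 89
f 87 89 88
f 89 86 90
f 89 90 88
f 90 86 91
f 90 91 88
f 91 86 92
f 91 92 88
f 92 86 93
f 92 93 88
f 93 86 94
f 93 94 88
f 94 86 95
f 94 95 88
f 95 86 96
f 95 96 88
f 96 86 97
f 96 97 88
f 97 86 87
f 97 87 88



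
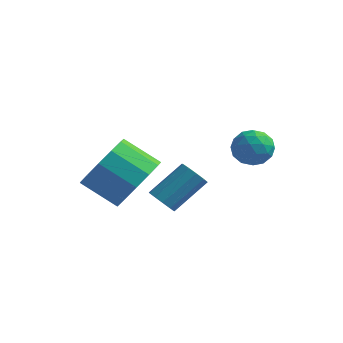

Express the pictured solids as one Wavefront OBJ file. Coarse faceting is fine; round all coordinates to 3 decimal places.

v -0.945 -2.086 -2.137
v -0.514 -2.395 -2.131
v 0.156 -1.443 -1.217
v -0.275 -1.134 -1.223
v -0.482 -2.181 -2.377
v 0.188 -1.229 -1.463
v -0.627 -1.931 -2.532
v 0.043 -0.979 -1.618
v -0.893 -1.74 -2.535
v -0.223 -0.788 -1.621
v -1.179 -1.681 -2.387
v -0.509 -0.729 -1.473
v -1.376 -1.777 -2.143
v -0.706 -0.825 -1.229
v -1.408 -1.991 -1.897
v -0.738 -1.039 -0.983
v -1.263 -2.241 -1.742
v -0.593 -1.289 -0.828
v -0.997 -2.432 -1.739
v -0.327 -1.48 -0.825
v -0.711 -2.491 -1.887
v -0.041 -1.539 -0.973
v -1.745 -1.977 -1.639
v -1.195 -2.42 -0.822
v -2.405 -2.487 -0.044
v -2.955 -2.043 -0.861
v -1.174 -1.818 -0.736
v -2.384 -1.885 0.042
v -1.333 -1.266 -0.937
v -2.543 -1.333 -0.159
v -1.624 -0.94 -1.361
v -2.834 -1.007 -0.583
v -1.952 -0.943 -1.873
v -3.163 -1.01 -1.095
v -2.216 -1.274 -2.311
v -3.426 -1.341 -1.533
v -2.329 -1.828 -2.535
v -3.539 -1.895 -1.757
v -2.257 -2.429 -2.475
v -3.467 -2.496 -1.697
v -2.023 -2.887 -2.149
v -3.233 -2.954 -1.372
v -1.7 -3.055 -1.662
v -2.91 -3.122 -0.884
v -1.392 -2.881 -1.167
v -2.602 -2.948 -0.389
v 0.924 1.278 -0.875
v 1.414 0.827 -1.163
v 0.406 0.373 -0.337
v 0.896 -0.078 -0.625
v 1.097 0.399 -0.117
v 1.417 0.959 -0.45
v 0.403 0.241 -1.05
v 0.723 0.801 -1.383
v 1.092 0.186 -1.271
v 1.521 0.284 -0.694
v 0.299 0.916 -0.806
v 0.728 1.014 -0.229
v 1.214 1.132 -1.066
v 0.606 0.068 -0.434
v 0.724 0.348 -0.135
v 1.012 0.083 -0.304
v 1.216 1.21 -0.647
v 1.504 0.945 -0.816
v 1.318 0.693 -0.201
v 0.316 0.255 -0.684
v 0.604 -0.01 -0.853
v 0.808 1.117 -1.196
v 1.096 0.852 -1.365
v 0.502 0.507 -1.299
v 1.313 0.49 -1.299
v 1.009 -0.042 -0.983
v 0.719 0.146 -1.233
v 0.907 0.475 -1.429
v 1.565 0.548 -0.96
v 1.261 0.015 -0.644
v 1.379 0.296 -0.345
v 1.567 0.625 -0.541
v 1.376 0.171 -1.024
v 0.559 1.185 -0.856
v 0.255 0.652 -0.54
v 0.253 0.575 -0.959
v 0.441 0.904 -1.155
v 0.811 1.242 -0.517
v 0.507 0.71 -0.201
v 0.913 0.725 -0.071
v 1.101 1.054 -0.267
v 0.444 1.029 -0.476
f 2 1 5
f 2 5 3
f 3 5 6
f 3 6 4
f 5 1 7
f 5 7 6
f 6 7 8
f 6 8 4
f 7 1 9
f 7 9 8
f 8 9 10
f 8 10 4
f 9 1 11
f 9 11 10
f 10 11 12
f 10 12 4
f 11 1 13
f 11 13 12
f 12 13 14
f 12 14 4
f 13 1 15
f 13 15 14
f 14 15 16
f 14 16 4
f 15 1 17
f 15 17 16
f 16 17 18
f 16 18 4
f 17 1 19
f 17 19 18
f 18 19 20
f 18 20 4
f 19 1 21
f 19 21 20
f 20 21 22
f 20 22 4
f 21 1 2
f 21 2 22
f 22 2 3
f 22 3 4
f 24 23 27
f 24 27 25
f 25 27 28
f 25 28 26
f 27 23 29
f 27 29 28
f 28 29 30
f 28 30 26
f 29 23 31
f 29 31 30
f 30 31 32
f 30 32 26
f 31 23 33
f 31 33 32
f 32 33 34
f 32 34 26
f 33 23 35
f 33 35 34
f 34 35 36
f 34 36 26
f 35 23 37
f 35 37 36
f 36 37 38
f 36 38 26
f 37 23 39
f 37 39 38
f 38 39 40
f 38 40 26
f 39 23 41
f 39 41 40
f 40 41 42
f 40 42 26
f 41 23 43
f 41 43 42
f 42 43 44
f 42 44 26
f 43 23 45
f 43 45 44
f 44 45 46
f 44 46 26
f 45 23 24
f 45 24 46
f 46 24 25
f 46 25 26
f 47 84 63
f 84 58 87
f 63 87 52
f 84 87 63
f 47 63 59
f 63 52 64
f 59 64 48
f 63 64 59
f 47 59 68
f 59 48 69
f 68 69 54
f 59 69 68
f 47 68 80
f 68 54 83
f 80 83 57
f 68 83 80
f 47 80 84
f 80 57 88
f 84 88 58
f 80 88 84
f 48 64 75
f 64 52 78
f 75 78 56
f 64 78 75
f 52 87 65
f 87 58 86
f 65 86 51
f 87 86 65
f 58 88 85
f 88 57 81
f 85 81 49
f 88 81 85
f 57 83 82
f 83 54 70
f 82 70 53
f 83 70 82
f 54 69 74
f 69 48 71
f 74 71 55
f 69 71 74
f 50 76 62
f 76 56 77
f 62 77 51
f 76 77 62
f 50 62 60
f 62 51 61
f 60 61 49
f 62 61 60
f 50 60 67
f 60 49 66
f 67 66 53
f 60 66 67
f 50 67 72
f 67 53 73
f 72 73 55
f 67 73 72
f 50 72 76
f 72 55 79
f 76 79 56
f 72 79 76
f 51 77 65
f 77 56 78
f 65 78 52
f 77 78 65
f 49 61 85
f 61 51 86
f 85 86 58
f 61 86 85
f 53 66 82
f 66 49 81
f 82 81 57
f 66 81 82
f 55 73 74
f 73 53 70
f 74 70 54
f 73 70 74
f 56 79 75
f 79 55 71
f 75 71 48
f 79 71 75



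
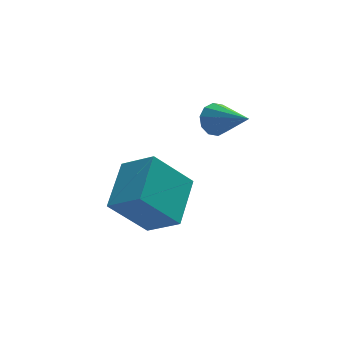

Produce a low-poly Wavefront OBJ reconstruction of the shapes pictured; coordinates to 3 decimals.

v 1.949 1.164 -0.161
v 2.352 1 -0.796
v 2.771 -0.384 0.761
v 2.612 1.297 -0.529
v 2.618 1.543 -0.122
v 2.369 1.644 0.271
v 1.959 1.562 0.499
v 1.546 1.328 0.475
v 1.286 1.031 0.208
v 1.28 0.785 -0.199
v 1.529 0.684 -0.592
v 1.939 0.766 -0.82
v -1.878 -3.436 -2.304
v -3.312 -3.39 -0.717
v -0.92 -1.68 -1.491
v -2.354 -1.633 0.097
v -0.926 -4.367 -1.417
v -2.36 -4.32 0.171
v 0.032 -2.61 -0.603
v -1.402 -2.564 0.984
f 2 1 4
f 2 4 3
f 4 1 5
f 4 5 3
f 5 1 6
f 5 6 3
f 6 1 7
f 6 7 3
f 7 1 8
f 7 8 3
f 8 1 9
f 8 9 3
f 9 1 10
f 9 10 3
f 10 1 11
f 10 11 3
f 11 1 12
f 11 12 3
f 12 1 2
f 12 2 3
f 14 16 13
f 17 14 13
f 13 16 15
f 15 17 13
f 14 20 16
f 18 14 17
f 18 20 14
f 16 20 15
f 19 17 15
f 15 20 19
f 19 18 17
f 20 18 19



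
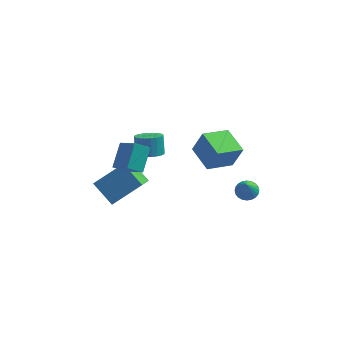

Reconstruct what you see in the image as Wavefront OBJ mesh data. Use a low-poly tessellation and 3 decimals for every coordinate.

v -3.125 -1.954 -0.316
v -3.922 -2.158 0.197
v -2.822 -0.733 0.641
v -3.62 -0.938 1.154
v -2.24 -2.942 0.666
v -3.038 -3.147 1.179
v -1.938 -1.722 1.623
v -2.735 -1.926 2.136
v -5.145 -0.83 -2.69
v -3.573 -0.12 -1.528
v -4.935 0.867 -4.01
v -3.363 1.577 -2.848
v -4.057 -1.697 -3.632
v -2.485 -0.987 -2.47
v -3.847 -0 -4.952
v -2.275 0.71 -3.79
v 3.17 -0.963 -2.587
v 3.651 -1.379 -2.763
v 3.13 -1.437 -1.573
v 3.787 -1.183 -2.666
v 3.829 -0.954 -2.557
v 3.771 -0.726 -2.452
v 3.622 -0.534 -2.368
v 3.403 -0.407 -2.317
v 3.149 -0.365 -2.308
v 2.899 -0.414 -2.34
v 2.689 -0.546 -2.411
v 2.553 -0.742 -2.508
v 2.511 -0.971 -2.617
v 2.569 -1.199 -2.721
v 2.718 -1.391 -2.806
v 2.937 -1.518 -2.856
v 3.191 -1.56 -2.866
v 3.441 -1.512 -2.833
v 1.118 -3.248 1.482
v 1.654 -3.247 2.83
v 0.26 -1.905 1.823
v 0.796 -1.904 3.17
v 2.404 -2.296 0.97
v 2.94 -2.295 2.317
v 1.546 -0.953 1.31
v 2.082 -0.952 2.658
v -2.155 0.323 -0.973
v -1.709 -0.224 -0.597
v -1.819 0.39 0.428
v -2.265 0.937 0.053
v -1.49 -0.024 -0.694
v -1.6 0.59 0.332
v -1.373 0.23 -0.833
v -1.483 0.844 0.192
v -1.375 0.497 -0.993
v -1.484 1.111 0.032
v -1.495 0.739 -1.151
v -1.605 1.353 -0.126
v -1.716 0.916 -1.281
v -1.826 1.53 -0.256
v -2.004 1.004 -1.364
v -2.114 1.618 -0.339
v -2.315 0.988 -1.388
v -2.425 1.602 -0.363
v -2.601 0.87 -1.348
v -2.711 1.484 -0.323
v -2.82 0.67 -1.252
v -2.93 1.284 -0.226
v -2.937 0.416 -1.112
v -3.047 1.03 -0.087
v -2.936 0.149 -0.952
v -3.045 0.763 0.073
v -2.815 -0.093 -0.794
v -2.925 0.521 0.231
v -2.594 -0.27 -0.664
v -2.704 0.344 0.361
v -2.306 -0.358 -0.581
v -2.416 0.256 0.444
v -1.995 -0.342 -0.557
v -2.105 0.272 0.468
f 2 4 1
f 5 2 1
f 1 4 3
f 3 5 1
f 2 8 4
f 6 2 5
f 6 8 2
f 4 8 3
f 7 5 3
f 3 8 7
f 7 6 5
f 8 6 7
f 10 12 9
f 13 10 9
f 9 12 11
f 11 13 9
f 10 16 12
f 14 10 13
f 14 16 10
f 12 16 11
f 15 13 11
f 11 16 15
f 15 14 13
f 16 14 15
f 18 17 20
f 18 20 19
f 20 17 21
f 20 21 19
f 21 17 22
f 21 22 19
f 22 17 23
f 22 23 19
f 23 17 24
f 23 24 19
f 24 17 25
f 24 25 19
f 25 17 26
f 25 26 19
f 26 17 27
f 26 27 19
f 27 17 28
f 27 28 19
f 28 17 29
f 28 29 19
f 29 17 30
f 29 30 19
f 30 17 31
f 30 31 19
f 31 17 32
f 31 32 19
f 32 17 33
f 32 33 19
f 33 17 34
f 33 34 19
f 34 17 18
f 34 18 19
f 36 38 35
f 39 36 35
f 35 38 37
f 37 39 35
f 36 42 38
f 40 36 39
f 40 42 36
f 38 42 37
f 41 39 37
f 37 42 41
f 41 40 39
f 42 40 41
f 44 43 47
f 44 47 45
f 45 47 48
f 45 48 46
f 47 43 49
f 47 49 48
f 48 49 50
f 48 50 46
f 49 43 51
f 49 51 50
f 50 51 52
f 50 52 46
f 51 43 53
f 51 53 52
f 52 53 54
f 52 54 46
f 53 43 55
f 53 55 54
f 54 55 56
f 54 56 46
f 55 43 57
f 55 57 56
f 56 57 58
f 56 58 46
f 57 43 59
f 57 59 58
f 58 59 60
f 58 60 46
f 59 43 61
f 59 61 60
f 60 61 62
f 60 62 46
f 61 43 63
f 61 63 62
f 62 63 64
f 62 64 46
f 63 43 65
f 63 65 64
f 64 65 66
f 64 66 46
f 65 43 67
f 65 67 66
f 66 67 68
f 66 68 46
f 67 43 69
f 67 69 68
f 68 69 70
f 68 70 46
f 69 43 71
f 69 71 70
f 70 71 72
f 70 72 46
f 71 43 73
f 71 73 72
f 72 73 74
f 72 74 46
f 73 43 75
f 73 75 74
f 74 75 76
f 74 76 46
f 75 43 44
f 75 44 76
f 76 44 45
f 76 45 46



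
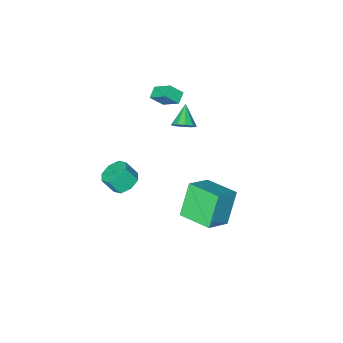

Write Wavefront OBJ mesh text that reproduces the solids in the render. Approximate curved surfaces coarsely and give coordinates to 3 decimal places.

v 0.027 -2.433 -4.43
v 0.441 -3.076 -4.959
v 0.927 -3.57 -3.98
v 0.513 -2.927 -3.45
v 0.845 -2.497 -4.868
v 1.331 -2.991 -3.888
v 0.77 -1.881 -4.52
v 1.256 -2.375 -3.54
v 0.26 -1.588 -4.119
v 0.746 -2.082 -3.139
v -0.387 -1.79 -3.9
v 0.099 -2.284 -2.921
v -0.791 -2.369 -3.992
v -0.305 -2.863 -3.012
v -0.716 -2.985 -4.34
v -0.23 -3.479 -3.36
v -0.206 -3.278 -4.741
v 0.28 -3.772 -3.761
v -2.771 -0.593 0.933
v -2.27 -1.132 0.855
v -3.549 -1.447 1.827
v -2.145 -0.873 1.211
v -2.259 -0.507 1.461
v -2.569 -0.174 1.509
v -2.956 -0.002 1.338
v -3.273 -0.055 1.012
v -3.398 -0.313 0.656
v -3.283 -0.679 0.406
v -2.973 -1.012 0.357
v -2.586 -1.185 0.529
v -3.606 -3.67 -0.114
v -4.239 -4.072 0.218
v -3.868 -2.507 0.796
v -4.502 -2.909 1.128
v -2.958 -4.091 0.612
v -3.592 -4.493 0.944
v -3.221 -2.928 1.522
v -3.854 -3.33 1.854
v -2.298 2.255 -1.51
v -0.798 2.505 -0.622
v -2.789 4.248 -1.24
v -1.29 4.497 -0.352
v -1.27 2.763 -3.388
v 0.229 3.012 -2.5
v -1.762 4.755 -3.118
v -0.262 5.005 -2.23
f 2 1 5
f 2 5 3
f 3 5 6
f 3 6 4
f 5 1 7
f 5 7 6
f 6 7 8
f 6 8 4
f 7 1 9
f 7 9 8
f 8 9 10
f 8 10 4
f 9 1 11
f 9 11 10
f 10 11 12
f 10 12 4
f 11 1 13
f 11 13 12
f 12 13 14
f 12 14 4
f 13 1 15
f 13 15 14
f 14 15 16
f 14 16 4
f 15 1 17
f 15 17 16
f 16 17 18
f 16 18 4
f 17 1 2
f 17 2 18
f 18 2 3
f 18 3 4
f 20 19 22
f 20 22 21
f 22 19 23
f 22 23 21
f 23 19 24
f 23 24 21
f 24 19 25
f 24 25 21
f 25 19 26
f 25 26 21
f 26 19 27
f 26 27 21
f 27 19 28
f 27 28 21
f 28 19 29
f 28 29 21
f 29 19 30
f 29 30 21
f 30 19 20
f 30 20 21
f 32 34 31
f 35 32 31
f 31 34 33
f 33 35 31
f 32 38 34
f 36 32 35
f 36 38 32
f 34 38 33
f 37 35 33
f 33 38 37
f 37 36 35
f 38 36 37
f 40 42 39
f 43 40 39
f 39 42 41
f 41 43 39
f 40 46 42
f 44 40 43
f 44 46 40
f 42 46 41
f 45 43 41
f 41 46 45
f 45 44 43
f 46 44 45



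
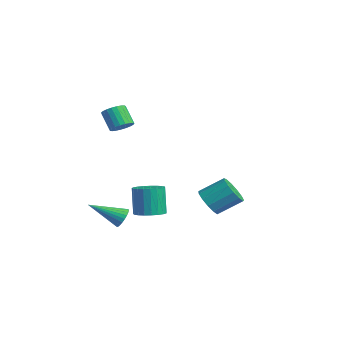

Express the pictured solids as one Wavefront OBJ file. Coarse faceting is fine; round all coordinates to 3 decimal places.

v 0.723 -1.881 3.088
v 1.058 -1.404 3.418
v 0.332 -1.602 4.442
v -0.003 -2.079 4.112
v 0.852 -1.259 3.3
v 0.126 -1.456 4.323
v 0.624 -1.221 3.145
v -0.102 -1.418 4.168
v 0.412 -1.298 2.981
v -0.314 -1.495 4.004
v 0.255 -1.475 2.835
v -0.471 -1.672 3.858
v 0.178 -1.722 2.732
v -0.548 -1.92 3.756
v 0.196 -1.998 2.692
v -0.53 -2.195 3.715
v 0.304 -2.253 2.72
v -0.422 -2.45 3.743
v 0.486 -2.443 2.812
v -0.241 -2.641 3.835
v 0.708 -2.537 2.951
v -0.018 -2.734 3.974
v 0.933 -2.517 3.114
v 0.206 -2.715 4.138
v 1.121 -2.388 3.273
v 0.395 -2.585 4.296
v 1.241 -2.17 3.4
v 0.515 -2.368 4.423
v 1.271 -1.903 3.473
v 0.545 -2.1 4.496
v 1.207 -1.632 3.48
v 0.48 -1.83 4.503
v 0.37 3.061 -3.104
v 1.021 3.297 -3.739
v 1.462 4.576 -2.811
v 0.81 4.339 -2.176
v 0.578 3.551 -3.878
v 1.018 4.83 -2.951
v 0.068 3.649 -3.772
v 0.509 4.928 -2.844
v -0.346 3.561 -3.453
v 0.095 4.839 -2.525
v -0.532 3.314 -3.024
v -0.091 4.592 -2.096
v -0.433 2.986 -2.62
v 0.008 4.264 -1.692
v -0.078 2.682 -2.369
v 0.363 3.961 -1.442
v 0.418 2.498 -2.352
v 0.859 3.777 -1.424
v 0.899 2.493 -2.574
v 1.34 3.772 -1.646
v 1.212 2.668 -2.964
v 1.653 3.947 -2.036
v 1.257 2.968 -3.398
v 1.698 4.246 -2.47
v 0.316 -1.73 -3.531
v 0.684 -1.56 -3.01
v -0.296 -3.41 -2.549
v 0.46 -1.445 -2.953
v 0.215 -1.374 -2.984
v -0.015 -1.357 -3.099
v -0.195 -1.397 -3.279
v -0.297 -1.487 -3.498
v -0.305 -1.615 -3.721
v -0.219 -1.76 -3.916
v -0.051 -1.9 -4.052
v 0.172 -2.015 -4.108
v 0.418 -2.086 -4.077
v 0.648 -2.103 -3.962
v 0.827 -2.063 -3.782
v 0.929 -1.973 -3.564
v 0.938 -1.845 -3.34
v 0.851 -1.7 -3.146
v 2.782 -1.167 -2.372
v 3.415 -1.708 -2.203
v 3.032 -1.634 -0.538
v 2.398 -1.093 -0.708
v 3.577 -1.395 -2.179
v 3.194 -1.321 -0.514
v 3.602 -1.042 -2.189
v 3.219 -0.969 -0.524
v 3.485 -0.712 -2.231
v 3.102 -0.638 -0.566
v 3.247 -0.459 -2.297
v 2.863 -0.386 -0.632
v 2.927 -0.329 -2.376
v 2.544 -0.256 -0.711
v 2.583 -0.344 -2.455
v 2.2 -0.271 -0.79
v 2.273 -0.502 -2.519
v 1.89 -0.428 -0.854
v 2.051 -0.774 -2.558
v 1.668 -0.7 -0.893
v 1.955 -1.114 -2.565
v 1.572 -1.04 -0.9
v 2.002 -1.463 -2.539
v 1.619 -1.39 -0.874
v 2.184 -1.761 -2.484
v 1.801 -1.688 -0.819
v 2.469 -1.957 -2.409
v 2.086 -1.883 -0.744
v 2.808 -2.015 -2.329
v 2.425 -1.942 -0.664
v 3.143 -1.927 -2.256
v 2.76 -1.854 -0.591
f 2 1 5
f 2 5 3
f 3 5 6
f 3 6 4
f 5 1 7
f 5 7 6
f 6 7 8
f 6 8 4
f 7 1 9
f 7 9 8
f 8 9 10
f 8 10 4
f 9 1 11
f 9 11 10
f 10 11 12
f 10 12 4
f 11 1 13
f 11 13 12
f 12 13 14
f 12 14 4
f 13 1 15
f 13 15 14
f 14 15 16
f 14 16 4
f 15 1 17
f 15 17 16
f 16 17 18
f 16 18 4
f 17 1 19
f 17 19 18
f 18 19 20
f 18 20 4
f 19 1 21
f 19 21 20
f 20 21 22
f 20 22 4
f 21 1 23
f 21 23 22
f 22 23 24
f 22 24 4
f 23 1 25
f 23 25 24
f 24 25 26
f 24 26 4
f 25 1 27
f 25 27 26
f 26 27 28
f 26 28 4
f 27 1 29
f 27 29 28
f 28 29 30
f 28 30 4
f 29 1 31
f 29 31 30
f 30 31 32
f 30 32 4
f 31 1 2
f 31 2 32
f 32 2 3
f 32 3 4
f 34 33 37
f 34 37 35
f 35 37 38
f 35 38 36
f 37 33 39
f 37 39 38
f 38 39 40
f 38 40 36
f 39 33 41
f 39 41 40
f 40 41 42
f 40 42 36
f 41 33 43
f 41 43 42
f 42 43 44
f 42 44 36
f 43 33 45
f 43 45 44
f 44 45 46
f 44 46 36
f 45 33 47
f 45 47 46
f 46 47 48
f 46 48 36
f 47 33 49
f 47 49 48
f 48 49 50
f 48 50 36
f 49 33 51
f 49 51 50
f 50 51 52
f 50 52 36
f 51 33 53
f 51 53 52
f 52 53 54
f 52 54 36
f 53 33 55
f 53 55 54
f 54 55 56
f 54 56 36
f 55 33 34
f 55 34 56
f 56 34 35
f 56 35 36
f 58 57 60
f 58 60 59
f 60 57 61
f 60 61 59
f 61 57 62
f 61 62 59
f 62 57 63
f 62 63 59
f 63 57 64
f 63 64 59
f 64 57 65
f 64 65 59
f 65 57 66
f 65 66 59
f 66 57 67
f 66 67 59
f 67 57 68
f 67 68 59
f 68 57 69
f 68 69 59
f 69 57 70
f 69 70 59
f 70 57 71
f 70 71 59
f 71 57 72
f 71 72 59
f 72 57 73
f 72 73 59
f 73 57 74
f 73 74 59
f 74 57 58
f 74 58 59
f 76 75 79
f 76 79 77
f 77 79 80
f 77 80 78
f 79 75 81
f 79 81 80
f 80 81 82
f 80 82 78
f 81 75 83
f 81 83 82
f 82 83 84
f 82 84 78
f 83 75 85
f 83 85 84
f 84 85 86
f 84 86 78
f 85 75 87
f 85 87 86
f 86 87 88
f 86 88 78
f 87 75 89
f 87 89 88
f 88 89 90
f 88 90 78
f 89 75 91
f 89 91 90
f 90 91 92
f 90 92 78
f 91 75 93
f 91 93 92
f 92 93 94
f 92 94 78
f 93 75 95
f 93 95 94
f 94 95 96
f 94 96 78
f 95 75 97
f 95 97 96
f 96 97 98
f 96 98 78
f 97 75 99
f 97 99 98
f 98 99 100
f 98 100 78
f 99 75 101
f 99 101 100
f 100 101 102
f 100 102 78
f 101 75 103
f 101 103 102
f 102 103 104
f 102 104 78
f 103 75 105
f 103 105 104
f 104 105 106
f 104 106 78
f 105 75 76
f 105 76 106
f 106 76 77
f 106 77 78



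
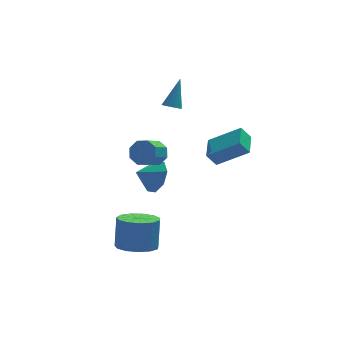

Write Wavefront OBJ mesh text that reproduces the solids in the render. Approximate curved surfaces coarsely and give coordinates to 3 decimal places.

v -0.271 -0.537 -0.799
v 0.205 -1.13 -0.09
v -1.309 -0.703 -0.241
v 0.193 -0.36 0.114
v -0.092 0.305 -0.217
v -0.481 0.477 -0.889
v -0.748 0.055 -1.509
v -0.735 -0.714 -1.713
v -0.451 -1.38 -1.382
v -0.061 -1.552 -0.71
v 2.318 -2.876 1.306
v 1.814 -2.853 2.014
v 2.688 -1.544 1.525
v 2.184 -1.521 2.233
v 3.836 -3.479 2.407
v 3.332 -3.456 3.115
v 4.206 -2.147 2.626
v 3.702 -2.124 3.334
v -1.791 -3.574 -3.708
v -0.845 -4.111 -3.633
v -0.643 -3.522 -1.976
v -1.589 -2.986 -2.052
v -0.71 -3.552 -3.848
v -0.508 -2.963 -2.192
v -0.919 -3 -4.019
v -0.716 -2.411 -2.362
v -1.404 -2.63 -4.091
v -1.202 -2.041 -2.434
v -2.012 -2.56 -4.042
v -1.81 -1.972 -2.385
v -2.55 -2.813 -3.886
v -2.348 -2.224 -2.23
v -2.847 -3.307 -3.675
v -2.645 -2.718 -2.018
v -2.809 -3.886 -3.474
v -2.607 -3.297 -1.817
v -2.448 -4.366 -3.347
v -2.245 -3.777 -1.69
v -1.878 -4.595 -3.335
v -1.676 -4.006 -1.678
v -1.281 -4.5 -3.442
v -1.078 -3.911 -1.785
v -0.788 -3.016 2.648
v -0.201 -3.221 3.084
v -0.905 -3.949 3.689
v -1.492 -3.744 3.252
v -0.489 -2.764 3.299
v -1.193 -3.492 3.904
v -0.952 -2.454 3.132
v -1.656 -3.183 3.737
v -1.319 -2.474 2.682
v -2.024 -3.202 3.287
v -1.375 -2.811 2.211
v -2.079 -3.539 2.816
v -1.087 -3.268 1.996
v -1.791 -3.996 2.601
v -0.624 -3.577 2.163
v -1.328 -4.306 2.768
v -0.256 -3.558 2.613
v -0.961 -4.286 3.218
v 1.001 1.839 2.754
v 1.458 1.552 2.726
v 1.599 2.641 4.286
v 1.511 1.787 2.583
v 1.427 2.035 2.485
v 1.229 2.231 2.46
v 0.97 2.321 2.513
v 0.72 2.283 2.631
v 0.545 2.125 2.782
v 0.492 1.891 2.925
v 0.576 1.643 3.022
v 0.774 1.447 3.047
v 1.033 1.356 2.994
v 1.283 1.395 2.876
f 2 1 4
f 2 4 3
f 4 1 5
f 4 5 3
f 5 1 6
f 5 6 3
f 6 1 7
f 6 7 3
f 7 1 8
f 7 8 3
f 8 1 9
f 8 9 3
f 9 1 10
f 9 10 3
f 10 1 2
f 10 2 3
f 12 14 11
f 15 12 11
f 11 14 13
f 13 15 11
f 12 18 14
f 16 12 15
f 16 18 12
f 14 18 13
f 17 15 13
f 13 18 17
f 17 16 15
f 18 16 17
f 20 19 23
f 20 23 21
f 21 23 24
f 21 24 22
f 23 19 25
f 23 25 24
f 24 25 26
f 24 26 22
f 25 19 27
f 25 27 26
f 26 27 28
f 26 28 22
f 27 19 29
f 27 29 28
f 28 29 30
f 28 30 22
f 29 19 31
f 29 31 30
f 30 31 32
f 30 32 22
f 31 19 33
f 31 33 32
f 32 33 34
f 32 34 22
f 33 19 35
f 33 35 34
f 34 35 36
f 34 36 22
f 35 19 37
f 35 37 36
f 36 37 38
f 36 38 22
f 37 19 39
f 37 39 38
f 38 39 40
f 38 40 22
f 39 19 41
f 39 41 40
f 40 41 42
f 40 42 22
f 41 19 20
f 41 20 42
f 42 20 21
f 42 21 22
f 44 43 47
f 44 47 45
f 45 47 48
f 45 48 46
f 47 43 49
f 47 49 48
f 48 49 50
f 48 50 46
f 49 43 51
f 49 51 50
f 50 51 52
f 50 52 46
f 51 43 53
f 51 53 52
f 52 53 54
f 52 54 46
f 53 43 55
f 53 55 54
f 54 55 56
f 54 56 46
f 55 43 57
f 55 57 56
f 56 57 58
f 56 58 46
f 57 43 59
f 57 59 58
f 58 59 60
f 58 60 46
f 59 43 44
f 59 44 60
f 60 44 45
f 60 45 46
f 62 61 64
f 62 64 63
f 64 61 65
f 64 65 63
f 65 61 66
f 65 66 63
f 66 61 67
f 66 67 63
f 67 61 68
f 67 68 63
f 68 61 69
f 68 69 63
f 69 61 70
f 69 70 63
f 70 61 71
f 70 71 63
f 71 61 72
f 71 72 63
f 72 61 73
f 72 73 63
f 73 61 74
f 73 74 63
f 74 61 62
f 74 62 63



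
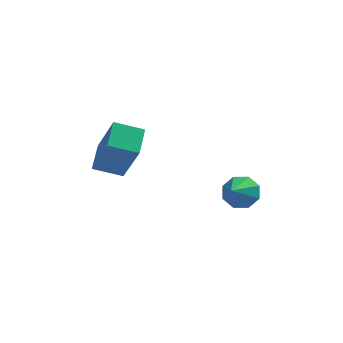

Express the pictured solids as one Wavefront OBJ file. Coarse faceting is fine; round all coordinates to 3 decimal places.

v -3.739 -1.418 -1.035
v -3.658 -0.454 -0.625
v -2.815 -1.357 -1.357
v -2.735 -0.394 -0.947
v -3.185 -2.086 0.427
v -3.105 -1.123 0.837
v -2.262 -2.026 0.105
v -2.181 -1.062 0.515
v 0.676 -0.844 -2.258
v 0.889 -0.543 -1.759
v 0.404 -1.736 -1.602
v 0.429 -0.46 -1.838
v 0.113 -0.602 -2.163
v 0.127 -0.886 -2.543
v 0.463 -1.145 -2.756
v 0.924 -1.227 -2.677
v 1.239 -1.085 -2.352
v 1.225 -0.802 -1.972
f 2 4 1
f 5 2 1
f 1 4 3
f 3 5 1
f 2 8 4
f 6 2 5
f 6 8 2
f 4 8 3
f 7 5 3
f 3 8 7
f 7 6 5
f 8 6 7
f 10 9 12
f 10 12 11
f 12 9 13
f 12 13 11
f 13 9 14
f 13 14 11
f 14 9 15
f 14 15 11
f 15 9 16
f 15 16 11
f 16 9 17
f 16 17 11
f 17 9 18
f 17 18 11
f 18 9 10
f 18 10 11

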